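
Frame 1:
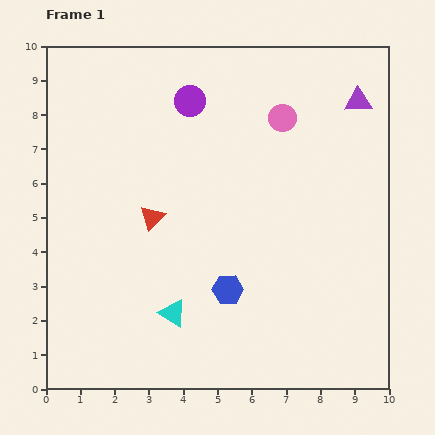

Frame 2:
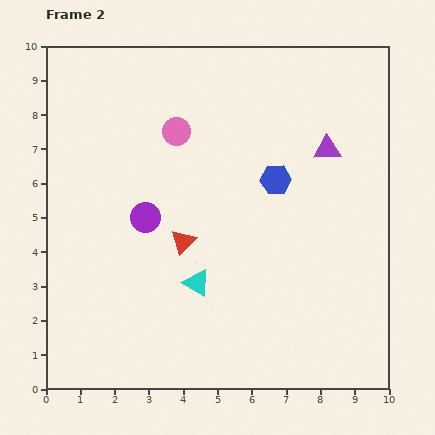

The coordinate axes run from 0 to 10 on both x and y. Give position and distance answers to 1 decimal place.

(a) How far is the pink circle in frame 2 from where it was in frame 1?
3.1

The pink circle moved from (6.9, 7.9) to (3.8, 7.5), a distance of √(3.1² + 0.4²) ≈ 3.1.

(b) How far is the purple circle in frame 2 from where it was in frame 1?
3.6

The purple circle moved from (4.2, 8.4) to (2.9, 5.0), a distance of √(1.3² + 3.4²) ≈ 3.6.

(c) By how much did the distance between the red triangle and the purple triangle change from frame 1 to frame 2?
-1.9

Distance in frame 1: 6.9. Distance in frame 2: 5.0.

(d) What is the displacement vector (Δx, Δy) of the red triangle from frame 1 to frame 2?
(0.9, -0.7)

The red triangle was at (3.1, 5.0) in frame 1 and (4.0, 4.3) in frame 2.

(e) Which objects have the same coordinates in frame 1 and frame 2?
none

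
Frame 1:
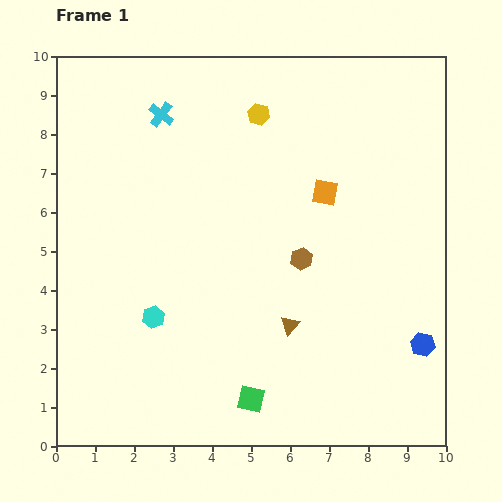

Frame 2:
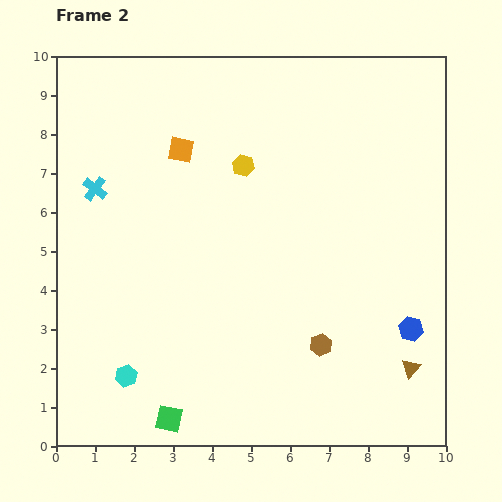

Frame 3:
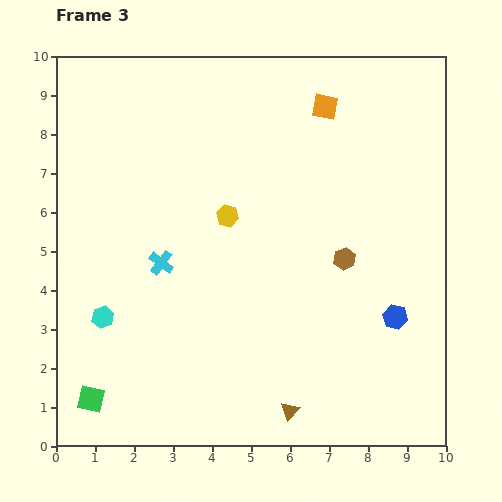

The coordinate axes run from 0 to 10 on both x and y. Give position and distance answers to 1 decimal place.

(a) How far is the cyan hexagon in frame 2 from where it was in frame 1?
1.7

The cyan hexagon moved from (2.5, 3.3) to (1.8, 1.8), a distance of √(0.7² + 1.5²) ≈ 1.7.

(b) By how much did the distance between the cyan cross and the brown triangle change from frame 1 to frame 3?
-1.3

Distance in frame 1: 6.3. Distance in frame 3: 5.0.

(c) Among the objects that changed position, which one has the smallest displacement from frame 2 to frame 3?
the blue hexagon

(moved 0.5)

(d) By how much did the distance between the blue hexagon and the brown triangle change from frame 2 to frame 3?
+2.6

Distance in frame 2: 1.0. Distance in frame 3: 3.6.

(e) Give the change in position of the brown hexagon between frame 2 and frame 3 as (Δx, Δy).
(0.6, 2.2)

The brown hexagon was at (6.8, 2.6) in frame 2 and (7.4, 4.8) in frame 3.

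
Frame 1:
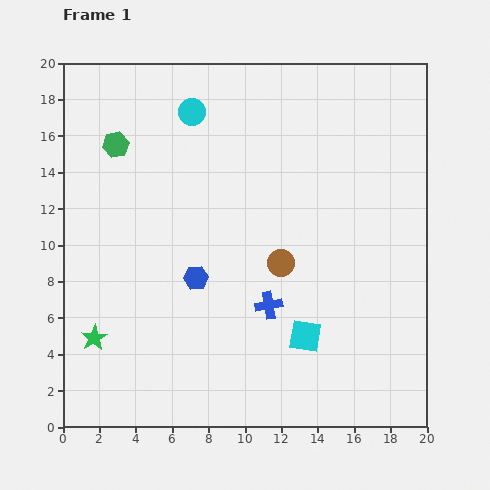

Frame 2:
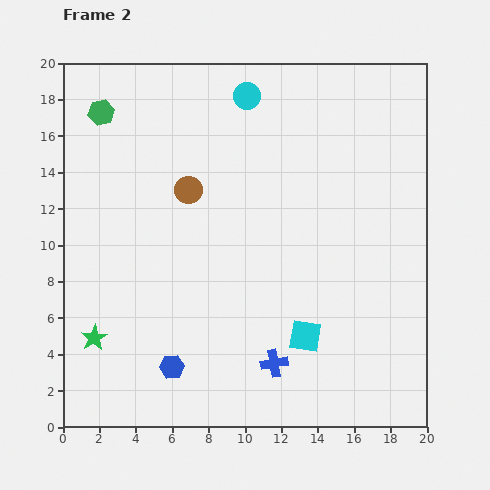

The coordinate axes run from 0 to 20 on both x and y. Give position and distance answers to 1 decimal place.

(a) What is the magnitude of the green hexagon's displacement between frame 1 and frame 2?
2.0

The green hexagon moved from (2.9, 15.5) to (2.1, 17.3), a distance of √(0.8² + 1.8²) ≈ 2.0.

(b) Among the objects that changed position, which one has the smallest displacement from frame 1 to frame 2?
the green hexagon

(moved 2.0)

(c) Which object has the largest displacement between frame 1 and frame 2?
the brown circle

(moved 6.5; next 5.1)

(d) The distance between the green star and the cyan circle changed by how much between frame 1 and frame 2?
+2.2

Distance in frame 1: 13.5. Distance in frame 2: 15.7.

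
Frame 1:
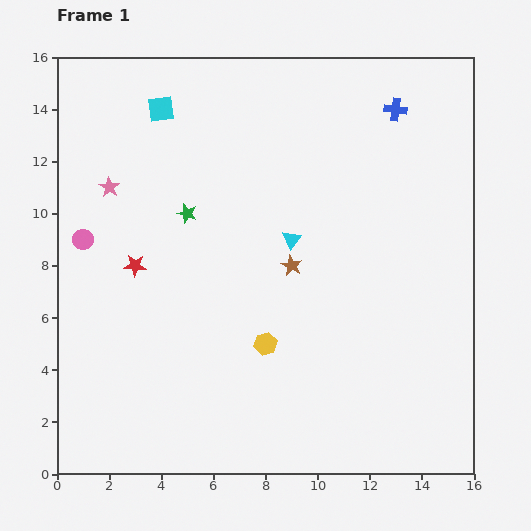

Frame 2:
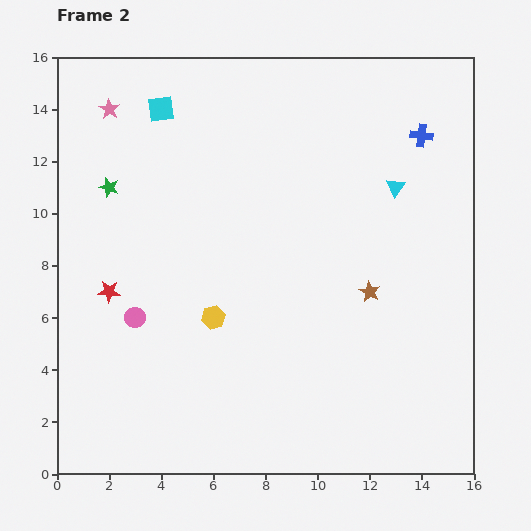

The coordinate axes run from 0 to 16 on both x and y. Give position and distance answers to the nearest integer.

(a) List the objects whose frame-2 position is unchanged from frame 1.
the cyan square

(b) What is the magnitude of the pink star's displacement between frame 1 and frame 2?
3

The pink star moved from (2, 11) to (2, 14), a distance of √(0² + 3²) ≈ 3.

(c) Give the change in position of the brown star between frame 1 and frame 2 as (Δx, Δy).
(3, -1)

The brown star was at (9, 8) in frame 1 and (12, 7) in frame 2.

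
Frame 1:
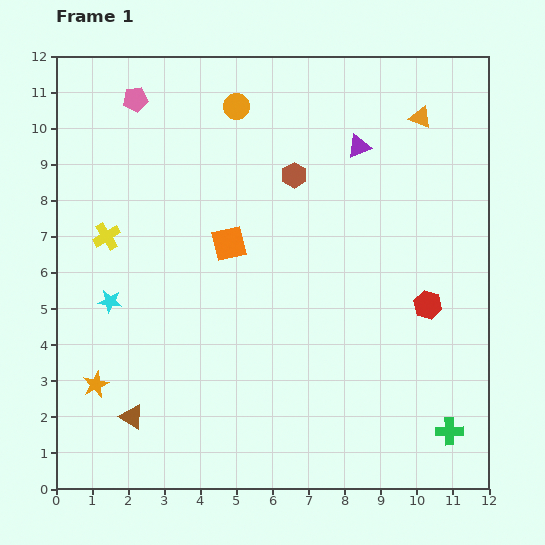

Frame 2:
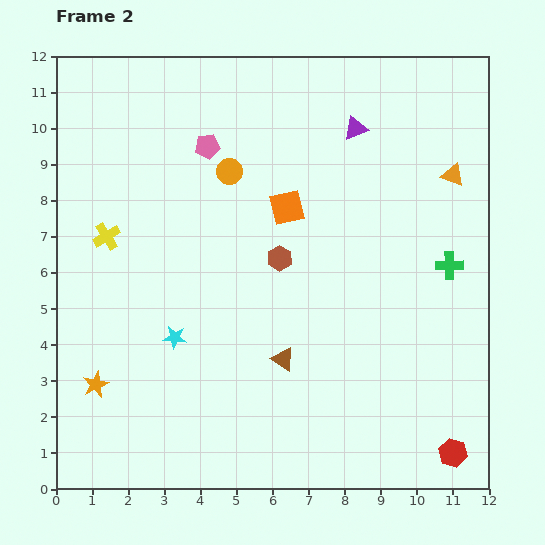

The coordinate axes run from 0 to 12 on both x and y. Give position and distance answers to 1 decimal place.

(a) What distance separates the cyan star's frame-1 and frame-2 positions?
2.1

The cyan star moved from (1.5, 5.2) to (3.3, 4.2), a distance of √(1.8² + 1.0²) ≈ 2.1.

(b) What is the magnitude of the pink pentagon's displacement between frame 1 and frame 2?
2.4

The pink pentagon moved from (2.2, 10.8) to (4.2, 9.5), a distance of √(2.0² + 1.3²) ≈ 2.4.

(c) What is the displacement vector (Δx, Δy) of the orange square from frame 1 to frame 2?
(1.6, 1.0)

The orange square was at (4.8, 6.8) in frame 1 and (6.4, 7.8) in frame 2.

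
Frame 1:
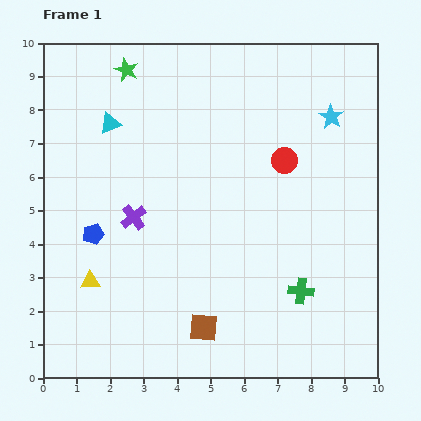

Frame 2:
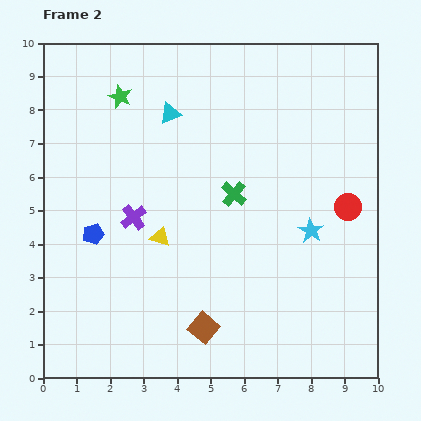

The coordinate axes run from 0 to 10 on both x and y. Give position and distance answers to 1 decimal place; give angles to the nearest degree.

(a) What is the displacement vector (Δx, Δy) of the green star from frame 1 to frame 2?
(-0.2, -0.8)

The green star was at (2.5, 9.2) in frame 1 and (2.3, 8.4) in frame 2.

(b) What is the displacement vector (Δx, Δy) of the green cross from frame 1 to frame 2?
(-2.0, 2.9)

The green cross was at (7.7, 2.6) in frame 1 and (5.7, 5.5) in frame 2.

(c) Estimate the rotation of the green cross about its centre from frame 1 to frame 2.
35° clockwise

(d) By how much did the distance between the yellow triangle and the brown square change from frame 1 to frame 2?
-0.7

Distance in frame 1: 3.7. Distance in frame 2: 3.0.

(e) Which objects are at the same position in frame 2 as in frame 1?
the purple cross, the brown square, the blue pentagon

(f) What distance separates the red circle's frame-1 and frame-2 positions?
2.4

The red circle moved from (7.2, 6.5) to (9.1, 5.1), a distance of √(1.9² + 1.4²) ≈ 2.4.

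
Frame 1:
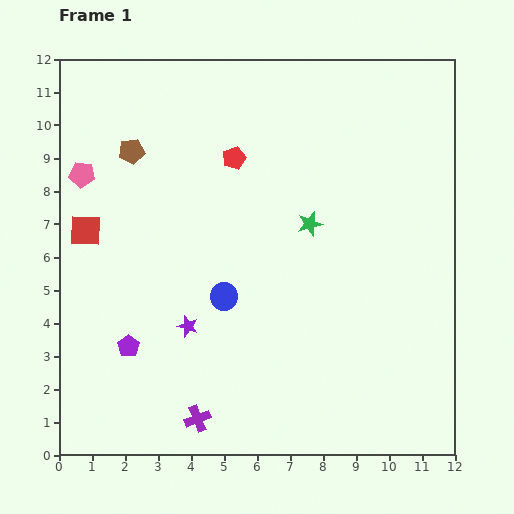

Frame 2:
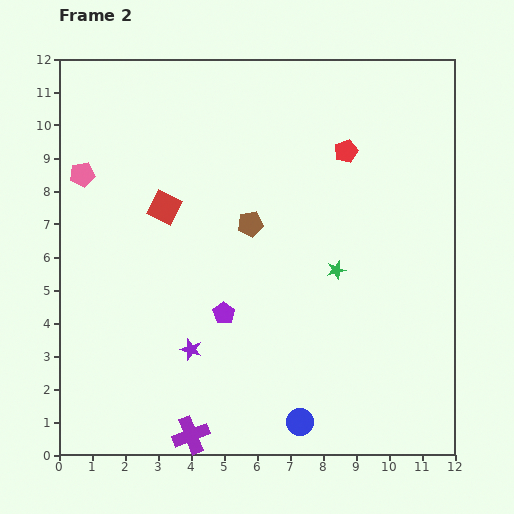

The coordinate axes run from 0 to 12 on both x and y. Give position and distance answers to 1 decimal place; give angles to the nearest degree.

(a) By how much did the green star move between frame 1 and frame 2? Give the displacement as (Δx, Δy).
(0.8, -1.4)

The green star was at (7.6, 7.0) in frame 1 and (8.4, 5.6) in frame 2.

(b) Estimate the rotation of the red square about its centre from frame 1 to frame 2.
25° clockwise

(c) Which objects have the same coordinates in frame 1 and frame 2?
the pink pentagon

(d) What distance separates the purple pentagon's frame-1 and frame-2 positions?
3.1

The purple pentagon moved from (2.1, 3.3) to (5.0, 4.3), a distance of √(2.9² + 1.0²) ≈ 3.1.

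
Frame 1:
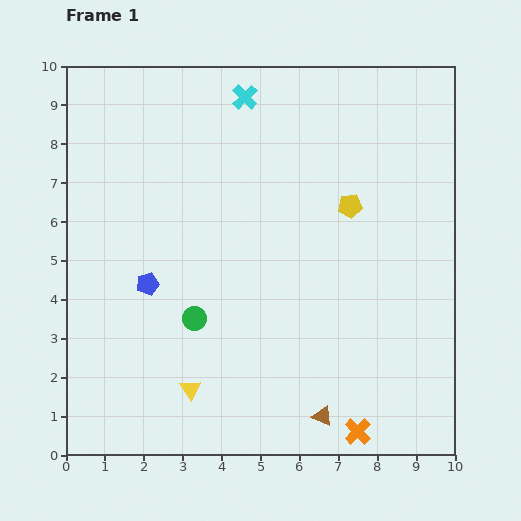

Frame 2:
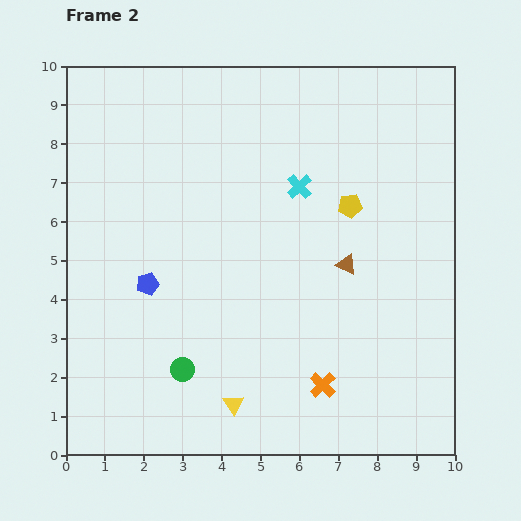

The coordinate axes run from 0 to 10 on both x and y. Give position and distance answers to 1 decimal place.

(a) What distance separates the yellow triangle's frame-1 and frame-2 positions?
1.2

The yellow triangle moved from (3.2, 1.7) to (4.3, 1.3), a distance of √(1.1² + 0.4²) ≈ 1.2.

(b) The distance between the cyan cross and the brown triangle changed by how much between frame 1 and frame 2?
-6.1

Distance in frame 1: 8.4. Distance in frame 2: 2.3.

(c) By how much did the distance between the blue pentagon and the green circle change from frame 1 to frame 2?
+0.9

Distance in frame 1: 1.5. Distance in frame 2: 2.4.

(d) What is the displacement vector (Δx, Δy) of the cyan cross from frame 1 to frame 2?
(1.4, -2.3)

The cyan cross was at (4.6, 9.2) in frame 1 and (6.0, 6.9) in frame 2.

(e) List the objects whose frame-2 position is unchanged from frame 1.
the blue pentagon, the yellow pentagon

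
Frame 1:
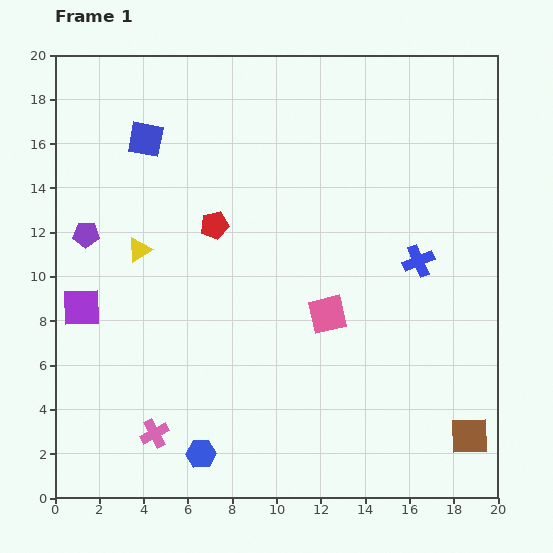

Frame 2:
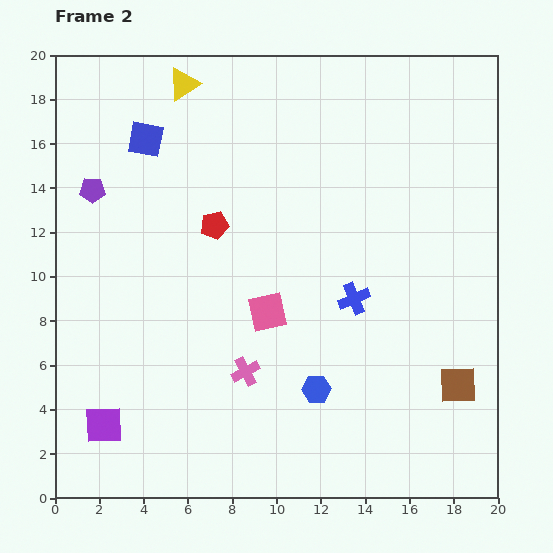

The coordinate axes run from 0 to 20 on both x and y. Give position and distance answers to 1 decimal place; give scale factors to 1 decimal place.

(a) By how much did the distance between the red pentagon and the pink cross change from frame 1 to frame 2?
-3.1

Distance in frame 1: 9.8. Distance in frame 2: 6.7.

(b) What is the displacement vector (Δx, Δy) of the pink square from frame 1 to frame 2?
(-2.7, 0.1)

The pink square was at (12.3, 8.3) in frame 1 and (9.6, 8.4) in frame 2.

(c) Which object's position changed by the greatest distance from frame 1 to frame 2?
the yellow triangle

(moved 7.8; next 6.0)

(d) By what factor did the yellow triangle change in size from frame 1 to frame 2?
1.3×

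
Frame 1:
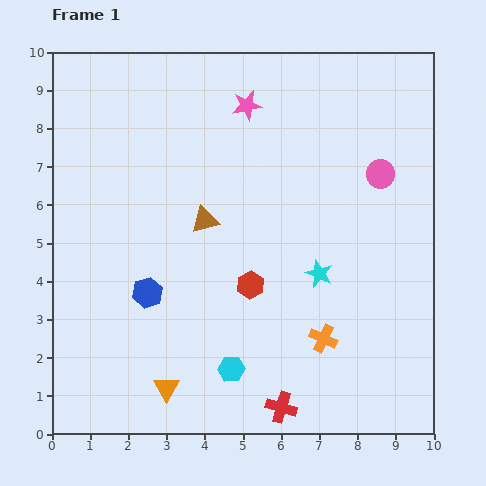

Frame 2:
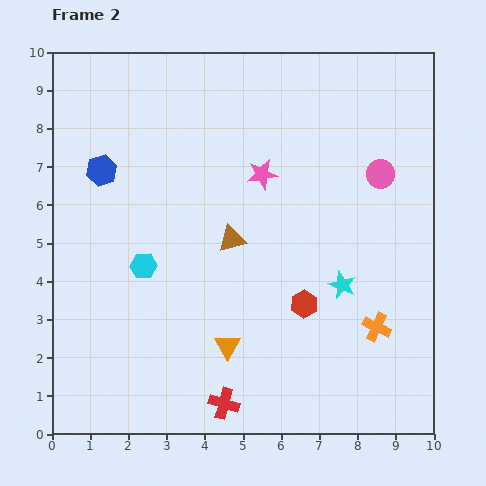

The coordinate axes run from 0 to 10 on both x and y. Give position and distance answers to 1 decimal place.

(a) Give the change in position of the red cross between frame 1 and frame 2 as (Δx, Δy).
(-1.5, 0.1)

The red cross was at (6.0, 0.7) in frame 1 and (4.5, 0.8) in frame 2.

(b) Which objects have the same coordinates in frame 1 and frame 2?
the pink circle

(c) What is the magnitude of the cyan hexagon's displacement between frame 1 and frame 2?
3.5

The cyan hexagon moved from (4.7, 1.7) to (2.4, 4.4), a distance of √(2.3² + 2.7²) ≈ 3.5.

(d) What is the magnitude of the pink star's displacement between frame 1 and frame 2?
1.8

The pink star moved from (5.1, 8.6) to (5.5, 6.8), a distance of √(0.4² + 1.8²) ≈ 1.8.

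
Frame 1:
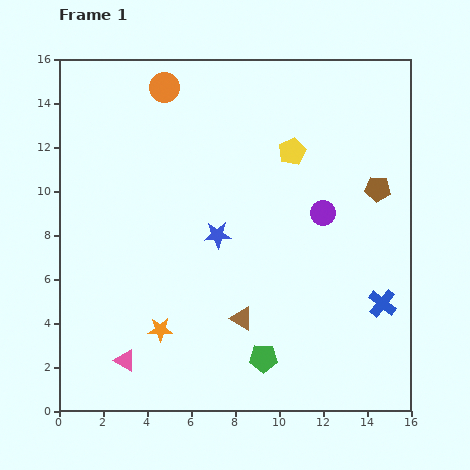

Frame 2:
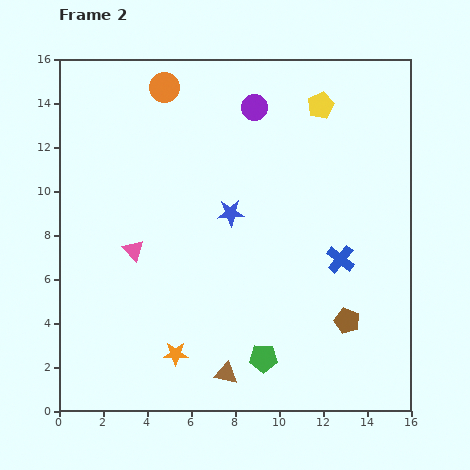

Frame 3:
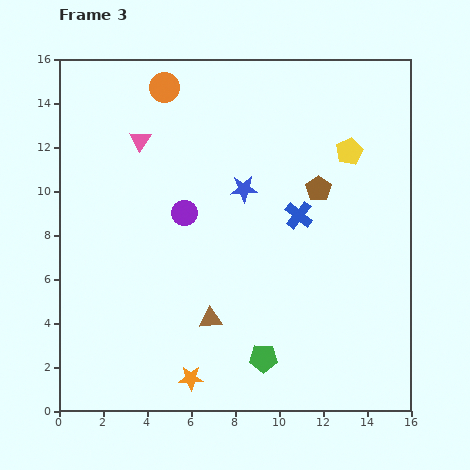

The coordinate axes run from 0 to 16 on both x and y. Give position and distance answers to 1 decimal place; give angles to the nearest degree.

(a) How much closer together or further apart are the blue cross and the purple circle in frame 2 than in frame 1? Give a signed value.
+3.0

Distance in frame 1: 4.9. Distance in frame 2: 7.9.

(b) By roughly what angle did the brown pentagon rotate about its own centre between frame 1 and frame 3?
31° clockwise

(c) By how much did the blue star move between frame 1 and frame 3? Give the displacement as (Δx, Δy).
(1.2, 2.1)

The blue star was at (7.2, 8.0) in frame 1 and (8.4, 10.1) in frame 3.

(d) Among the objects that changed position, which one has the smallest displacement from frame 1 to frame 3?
the brown triangle

(moved 1.4)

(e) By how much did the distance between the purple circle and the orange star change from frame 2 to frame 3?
-4.3

Distance in frame 2: 11.8. Distance in frame 3: 7.5.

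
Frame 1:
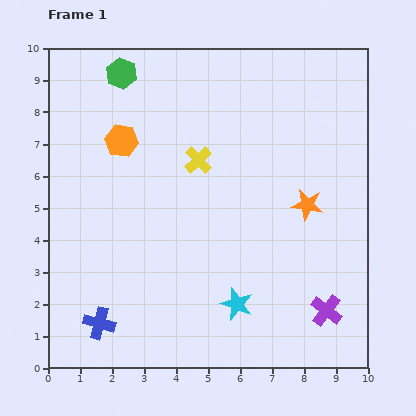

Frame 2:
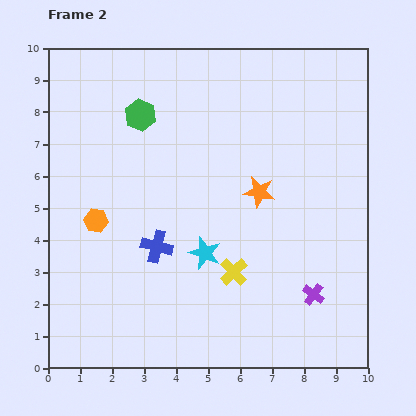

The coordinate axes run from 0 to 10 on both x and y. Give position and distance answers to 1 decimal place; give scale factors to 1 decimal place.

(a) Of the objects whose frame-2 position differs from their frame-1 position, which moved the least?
the purple cross

(moved 0.6)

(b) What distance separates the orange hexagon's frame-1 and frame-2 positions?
2.6

The orange hexagon moved from (2.3, 7.1) to (1.5, 4.6), a distance of √(0.8² + 2.5²) ≈ 2.6.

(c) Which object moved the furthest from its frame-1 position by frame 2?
the yellow cross

(moved 3.7; next 3.0)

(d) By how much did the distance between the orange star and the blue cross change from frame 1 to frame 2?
-3.9

Distance in frame 1: 7.5. Distance in frame 2: 3.6.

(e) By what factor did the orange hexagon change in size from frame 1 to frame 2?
0.7×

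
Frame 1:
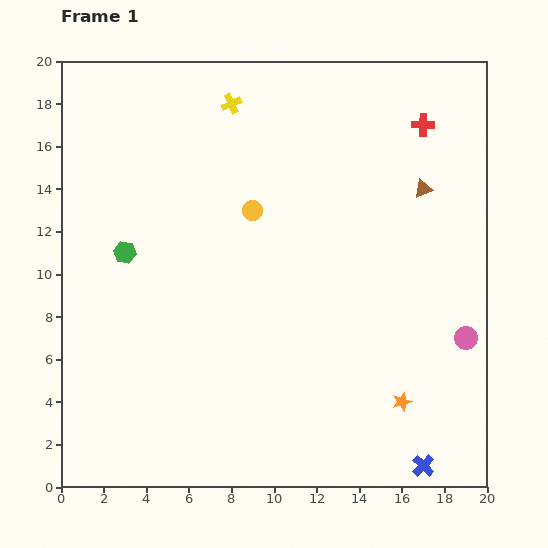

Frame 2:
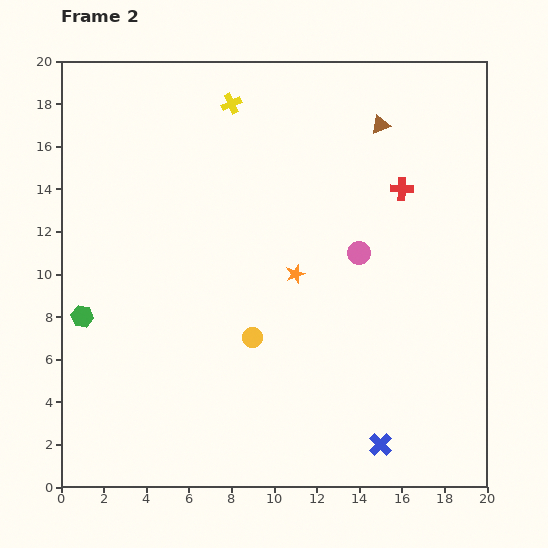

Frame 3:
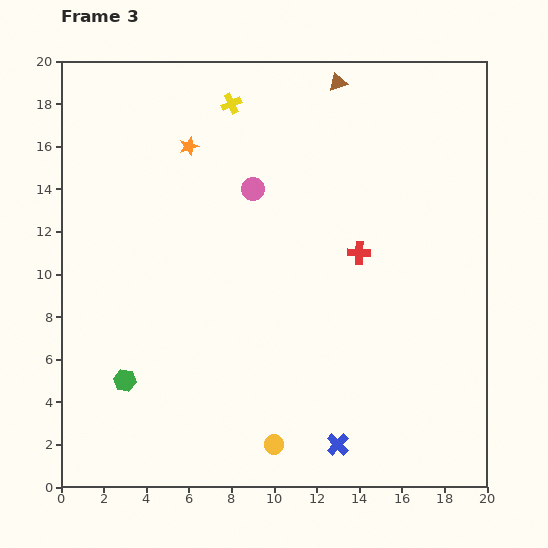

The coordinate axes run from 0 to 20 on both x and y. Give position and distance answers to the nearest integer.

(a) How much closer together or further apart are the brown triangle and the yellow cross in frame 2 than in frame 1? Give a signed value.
-3

Distance in frame 1: 10. Distance in frame 2: 7.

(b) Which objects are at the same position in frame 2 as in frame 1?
the yellow cross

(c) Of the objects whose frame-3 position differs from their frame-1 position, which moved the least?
the blue cross

(moved 4)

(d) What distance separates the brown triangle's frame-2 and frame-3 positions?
3

The brown triangle moved from (15, 17) to (13, 19), a distance of √(2² + 2²) ≈ 3.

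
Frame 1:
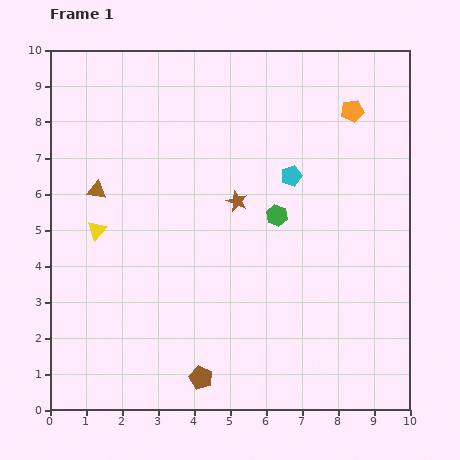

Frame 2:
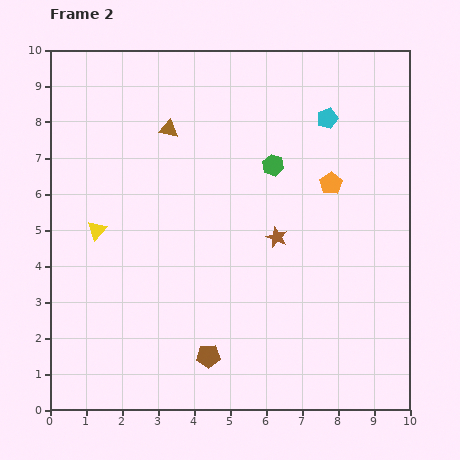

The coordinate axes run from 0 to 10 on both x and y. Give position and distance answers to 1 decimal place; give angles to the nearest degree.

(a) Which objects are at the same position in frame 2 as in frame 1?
the yellow triangle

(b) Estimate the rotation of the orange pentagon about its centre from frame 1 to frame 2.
24° counter-clockwise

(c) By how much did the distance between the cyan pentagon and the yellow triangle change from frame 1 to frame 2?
+1.5

Distance in frame 1: 5.6. Distance in frame 2: 7.1.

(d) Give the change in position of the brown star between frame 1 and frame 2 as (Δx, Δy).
(1.1, -1.0)

The brown star was at (5.2, 5.8) in frame 1 and (6.3, 4.8) in frame 2.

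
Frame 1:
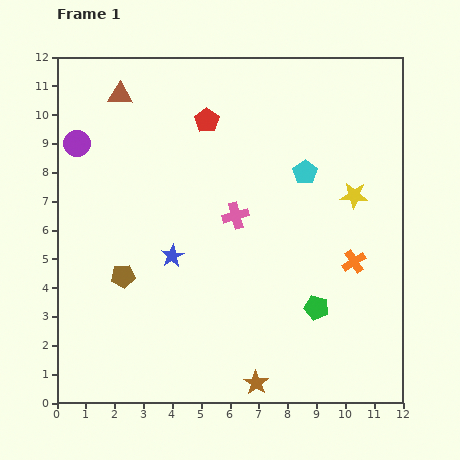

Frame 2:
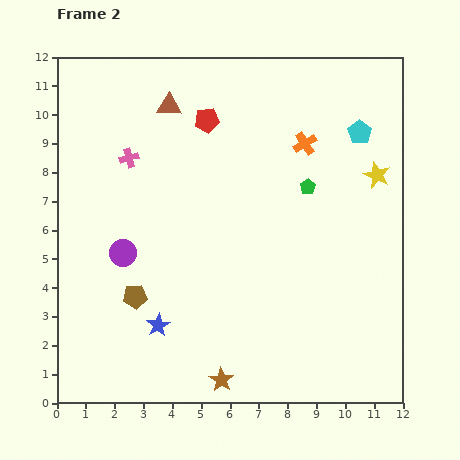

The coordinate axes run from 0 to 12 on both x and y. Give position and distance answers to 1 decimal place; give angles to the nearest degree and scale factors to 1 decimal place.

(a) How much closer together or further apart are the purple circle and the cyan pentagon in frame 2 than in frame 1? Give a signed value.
+1.2

Distance in frame 1: 8.0. Distance in frame 2: 9.2.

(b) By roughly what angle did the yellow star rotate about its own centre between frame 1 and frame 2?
20° clockwise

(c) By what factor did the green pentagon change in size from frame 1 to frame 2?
0.6×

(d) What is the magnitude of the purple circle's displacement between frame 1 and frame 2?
4.1

The purple circle moved from (0.7, 9.0) to (2.3, 5.2), a distance of √(1.6² + 3.8²) ≈ 4.1.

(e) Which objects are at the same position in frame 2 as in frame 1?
the red pentagon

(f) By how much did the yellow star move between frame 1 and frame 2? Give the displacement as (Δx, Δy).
(0.8, 0.7)

The yellow star was at (10.3, 7.2) in frame 1 and (11.1, 7.9) in frame 2.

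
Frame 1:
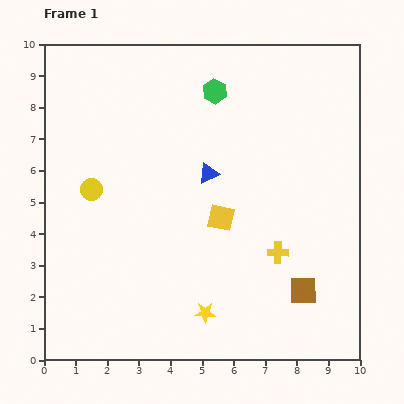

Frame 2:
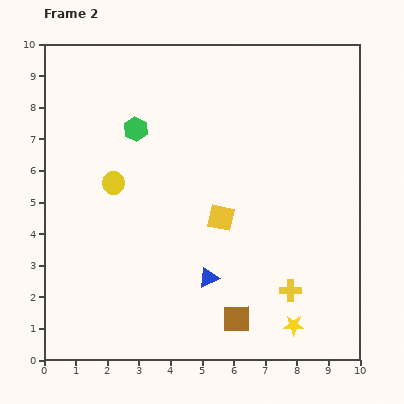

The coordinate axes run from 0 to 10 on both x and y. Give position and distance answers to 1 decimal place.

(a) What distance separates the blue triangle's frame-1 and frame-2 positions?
3.3

The blue triangle moved from (5.2, 5.9) to (5.2, 2.6), a distance of √(0.0² + 3.3²) ≈ 3.3.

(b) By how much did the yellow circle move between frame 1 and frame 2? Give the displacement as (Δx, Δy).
(0.7, 0.2)

The yellow circle was at (1.5, 5.4) in frame 1 and (2.2, 5.6) in frame 2.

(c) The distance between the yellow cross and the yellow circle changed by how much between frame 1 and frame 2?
+0.4

Distance in frame 1: 6.2. Distance in frame 2: 6.6.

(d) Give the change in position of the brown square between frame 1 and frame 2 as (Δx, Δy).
(-2.1, -0.9)

The brown square was at (8.2, 2.2) in frame 1 and (6.1, 1.3) in frame 2.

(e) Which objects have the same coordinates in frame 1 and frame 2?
the yellow square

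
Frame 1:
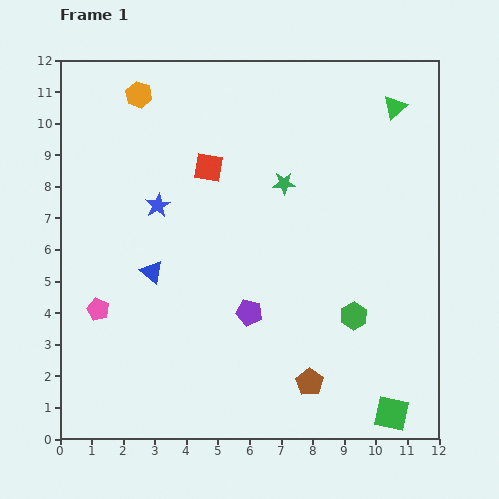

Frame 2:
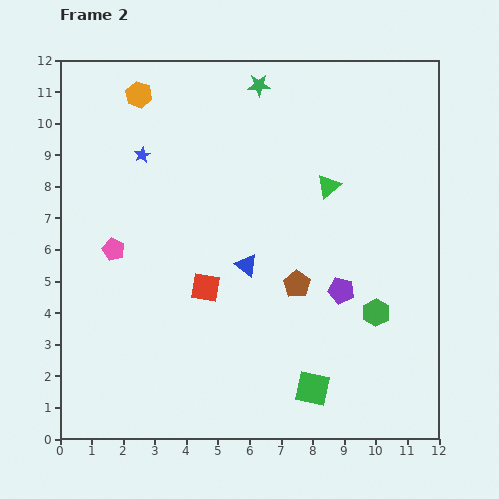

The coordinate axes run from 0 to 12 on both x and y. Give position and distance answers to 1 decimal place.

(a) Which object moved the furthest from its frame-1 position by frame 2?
the red square

(moved 3.8; next 3.3)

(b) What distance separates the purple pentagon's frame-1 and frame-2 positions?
3.0

The purple pentagon moved from (6.0, 4.0) to (8.9, 4.7), a distance of √(2.9² + 0.7²) ≈ 3.0.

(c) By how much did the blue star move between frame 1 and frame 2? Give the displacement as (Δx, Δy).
(-0.5, 1.6)

The blue star was at (3.1, 7.4) in frame 1 and (2.6, 9.0) in frame 2.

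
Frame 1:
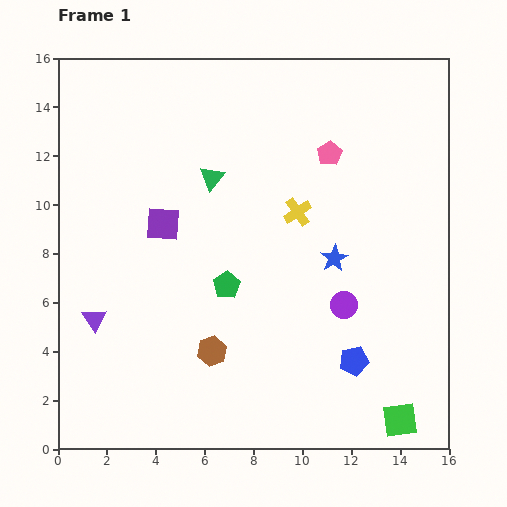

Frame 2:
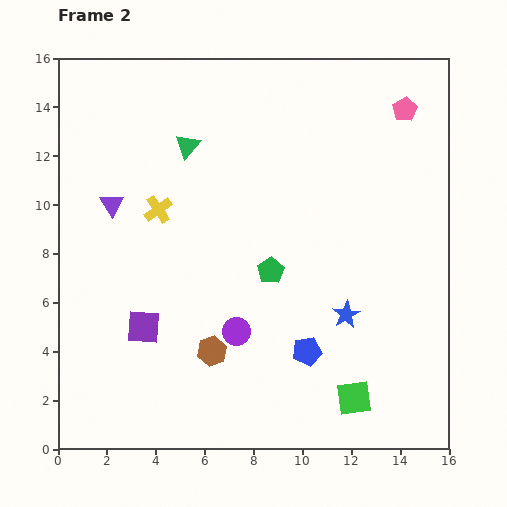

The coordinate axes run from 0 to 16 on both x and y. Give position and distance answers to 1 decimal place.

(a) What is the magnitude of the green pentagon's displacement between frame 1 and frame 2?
1.9

The green pentagon moved from (6.9, 6.7) to (8.7, 7.3), a distance of √(1.8² + 0.6²) ≈ 1.9.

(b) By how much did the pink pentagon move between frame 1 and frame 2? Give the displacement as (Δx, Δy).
(3.1, 1.8)

The pink pentagon was at (11.1, 12.1) in frame 1 and (14.2, 13.9) in frame 2.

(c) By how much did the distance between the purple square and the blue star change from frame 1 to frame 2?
+1.2

Distance in frame 1: 7.1. Distance in frame 2: 8.3.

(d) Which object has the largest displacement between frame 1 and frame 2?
the yellow cross

(moved 5.7; next 4.8)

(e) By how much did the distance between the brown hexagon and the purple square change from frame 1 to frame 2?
-2.6

Distance in frame 1: 5.6. Distance in frame 2: 3.0.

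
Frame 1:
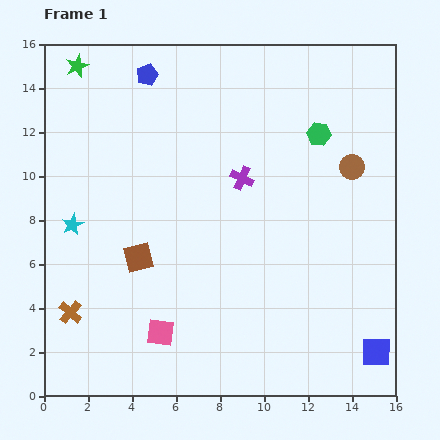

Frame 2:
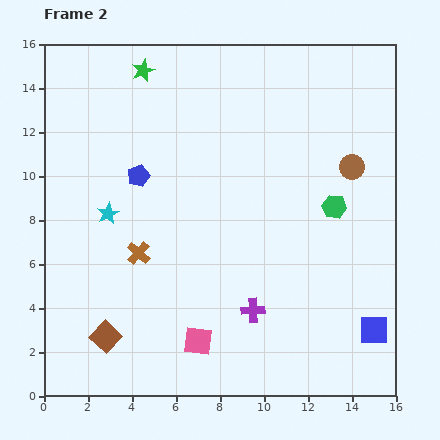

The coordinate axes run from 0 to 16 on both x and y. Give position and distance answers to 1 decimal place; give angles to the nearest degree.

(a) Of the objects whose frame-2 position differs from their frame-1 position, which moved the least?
the blue square

(moved 1.0)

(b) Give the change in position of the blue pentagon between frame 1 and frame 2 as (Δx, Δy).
(-0.4, -4.6)

The blue pentagon was at (4.7, 14.6) in frame 1 and (4.3, 10.0) in frame 2.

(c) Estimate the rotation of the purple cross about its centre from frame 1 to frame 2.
28° counter-clockwise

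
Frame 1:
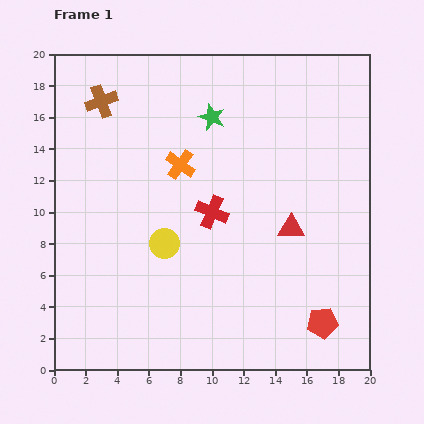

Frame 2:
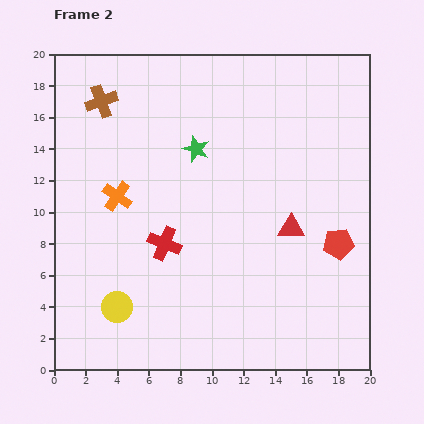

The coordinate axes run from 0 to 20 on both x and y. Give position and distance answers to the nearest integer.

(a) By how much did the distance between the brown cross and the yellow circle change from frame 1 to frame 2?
+3

Distance in frame 1: 10. Distance in frame 2: 13.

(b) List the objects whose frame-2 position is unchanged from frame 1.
the red triangle, the brown cross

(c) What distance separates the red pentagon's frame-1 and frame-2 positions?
5

The red pentagon moved from (17, 3) to (18, 8), a distance of √(1² + 5²) ≈ 5.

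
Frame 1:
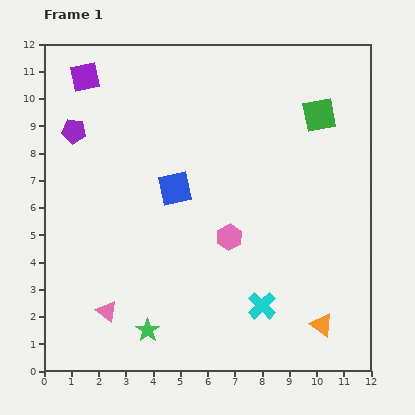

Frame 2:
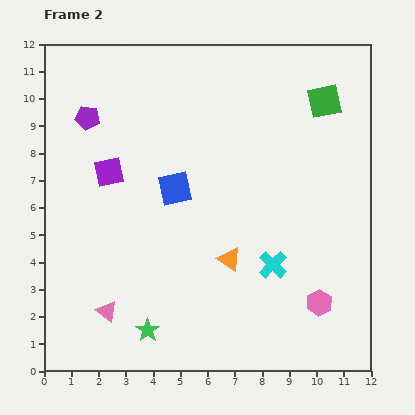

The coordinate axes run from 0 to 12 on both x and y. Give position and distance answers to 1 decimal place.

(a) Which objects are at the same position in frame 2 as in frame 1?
the blue square, the pink triangle, the green star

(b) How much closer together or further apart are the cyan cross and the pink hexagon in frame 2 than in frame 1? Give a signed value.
-0.6

Distance in frame 1: 2.8. Distance in frame 2: 2.2.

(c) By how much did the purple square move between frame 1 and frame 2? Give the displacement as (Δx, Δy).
(0.9, -3.5)

The purple square was at (1.5, 10.8) in frame 1 and (2.4, 7.3) in frame 2.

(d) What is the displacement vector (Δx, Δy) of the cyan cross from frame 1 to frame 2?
(0.4, 1.5)

The cyan cross was at (8.0, 2.4) in frame 1 and (8.4, 3.9) in frame 2.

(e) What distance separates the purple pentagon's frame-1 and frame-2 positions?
0.7

The purple pentagon moved from (1.1, 8.8) to (1.6, 9.3), a distance of √(0.5² + 0.5²) ≈ 0.7.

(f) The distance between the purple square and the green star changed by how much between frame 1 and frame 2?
-3.6

Distance in frame 1: 9.6. Distance in frame 2: 6.0.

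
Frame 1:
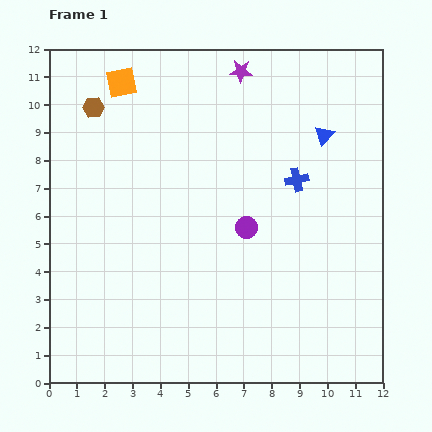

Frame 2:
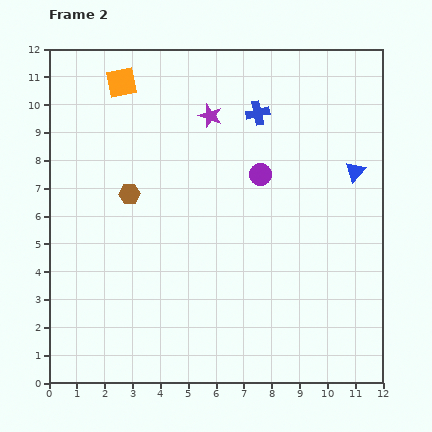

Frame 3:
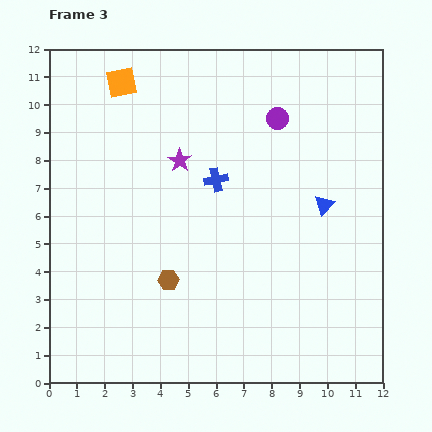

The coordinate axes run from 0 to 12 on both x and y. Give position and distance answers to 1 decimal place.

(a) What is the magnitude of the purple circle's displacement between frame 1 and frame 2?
2.0

The purple circle moved from (7.1, 5.6) to (7.6, 7.5), a distance of √(0.5² + 1.9²) ≈ 2.0.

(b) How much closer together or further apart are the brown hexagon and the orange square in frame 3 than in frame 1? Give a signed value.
+6.0

Distance in frame 1: 1.3. Distance in frame 3: 7.3.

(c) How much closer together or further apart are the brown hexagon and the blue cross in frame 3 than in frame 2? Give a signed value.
-1.4

Distance in frame 2: 5.4. Distance in frame 3: 4.0.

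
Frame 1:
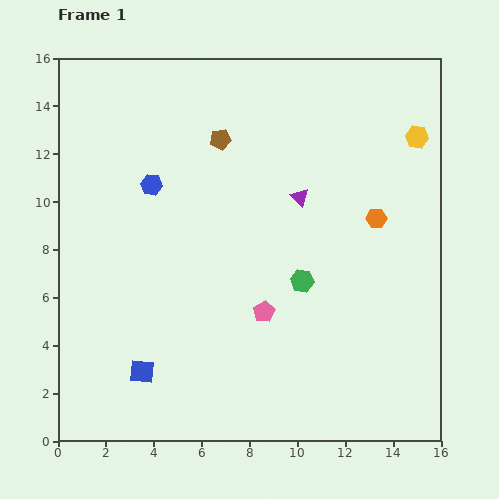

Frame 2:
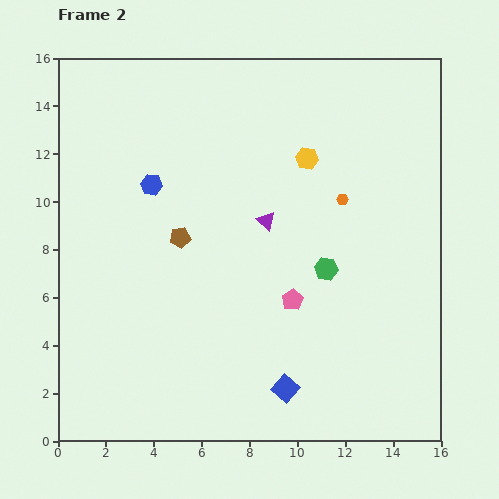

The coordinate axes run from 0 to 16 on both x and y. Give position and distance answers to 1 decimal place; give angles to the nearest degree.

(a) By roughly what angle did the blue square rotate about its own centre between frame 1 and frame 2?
36° clockwise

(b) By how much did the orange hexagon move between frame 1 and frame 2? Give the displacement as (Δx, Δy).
(-1.4, 0.8)

The orange hexagon was at (13.3, 9.3) in frame 1 and (11.9, 10.1) in frame 2.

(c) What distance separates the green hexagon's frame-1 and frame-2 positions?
1.1

The green hexagon moved from (10.2, 6.7) to (11.2, 7.2), a distance of √(1.0² + 0.5²) ≈ 1.1.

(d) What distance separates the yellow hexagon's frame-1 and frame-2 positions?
4.7

The yellow hexagon moved from (15.0, 12.7) to (10.4, 11.8), a distance of √(4.6² + 0.9²) ≈ 4.7.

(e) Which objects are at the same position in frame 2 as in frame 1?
the blue hexagon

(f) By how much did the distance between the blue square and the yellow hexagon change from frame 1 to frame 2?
-5.5

Distance in frame 1: 15.1. Distance in frame 2: 9.6.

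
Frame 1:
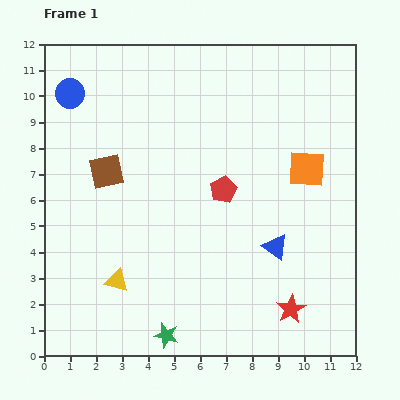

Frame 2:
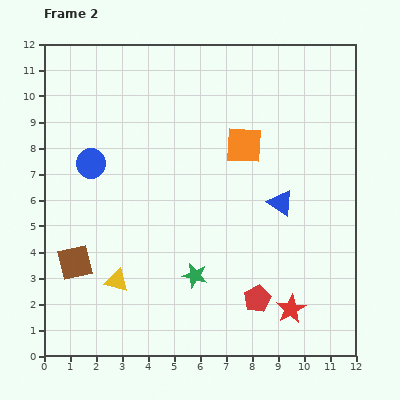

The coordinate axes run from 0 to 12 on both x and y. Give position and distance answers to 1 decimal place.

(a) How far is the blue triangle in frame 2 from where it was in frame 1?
1.7

The blue triangle moved from (8.9, 4.2) to (9.1, 5.9), a distance of √(0.2² + 1.7²) ≈ 1.7.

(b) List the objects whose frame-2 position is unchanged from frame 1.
the yellow triangle, the red star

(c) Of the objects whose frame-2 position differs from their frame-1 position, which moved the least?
the blue triangle

(moved 1.7)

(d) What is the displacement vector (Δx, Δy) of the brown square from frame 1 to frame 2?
(-1.2, -3.5)

The brown square was at (2.4, 7.1) in frame 1 and (1.2, 3.6) in frame 2.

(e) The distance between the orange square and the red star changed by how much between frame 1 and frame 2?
+1.2

Distance in frame 1: 5.4. Distance in frame 2: 6.6.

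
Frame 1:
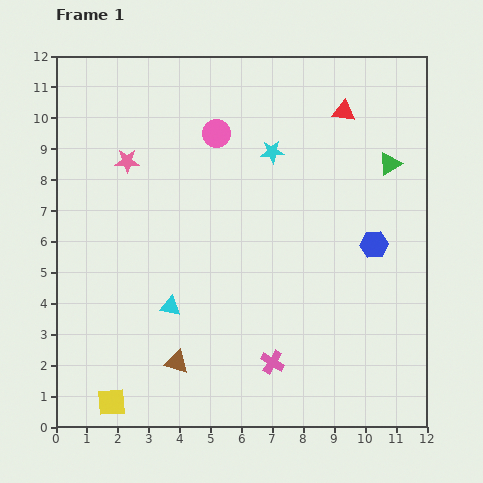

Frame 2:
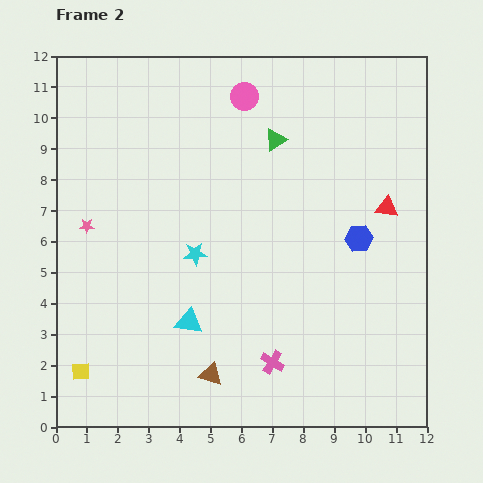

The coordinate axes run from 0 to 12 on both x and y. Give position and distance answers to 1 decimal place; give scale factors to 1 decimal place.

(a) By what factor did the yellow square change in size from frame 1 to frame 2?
0.7×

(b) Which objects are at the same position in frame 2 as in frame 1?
the pink cross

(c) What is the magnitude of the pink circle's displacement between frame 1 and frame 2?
1.5

The pink circle moved from (5.2, 9.5) to (6.1, 10.7), a distance of √(0.9² + 1.2²) ≈ 1.5.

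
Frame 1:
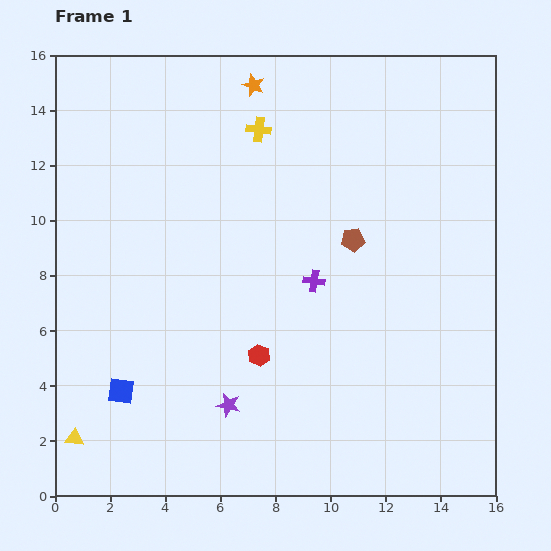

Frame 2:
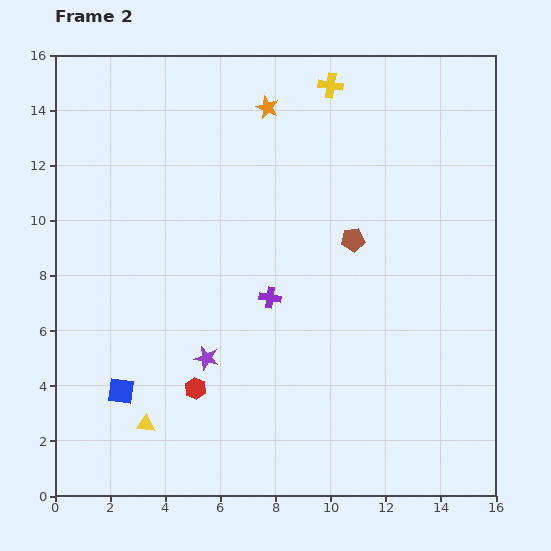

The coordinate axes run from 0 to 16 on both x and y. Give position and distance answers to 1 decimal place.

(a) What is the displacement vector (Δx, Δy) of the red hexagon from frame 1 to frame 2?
(-2.3, -1.2)

The red hexagon was at (7.4, 5.1) in frame 1 and (5.1, 3.9) in frame 2.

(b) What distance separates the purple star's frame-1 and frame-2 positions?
1.9

The purple star moved from (6.3, 3.3) to (5.5, 5.0), a distance of √(0.8² + 1.7²) ≈ 1.9.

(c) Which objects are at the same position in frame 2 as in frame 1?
the blue square, the brown pentagon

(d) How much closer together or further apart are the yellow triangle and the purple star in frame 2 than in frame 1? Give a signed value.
-2.4

Distance in frame 1: 5.7. Distance in frame 2: 3.3.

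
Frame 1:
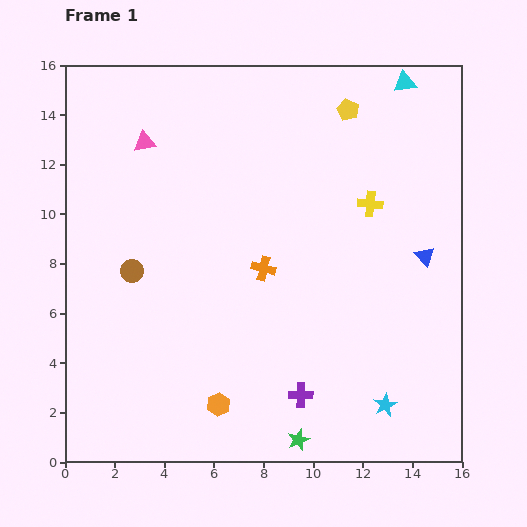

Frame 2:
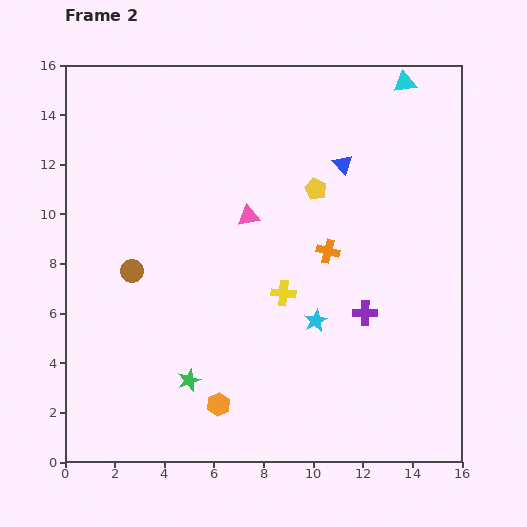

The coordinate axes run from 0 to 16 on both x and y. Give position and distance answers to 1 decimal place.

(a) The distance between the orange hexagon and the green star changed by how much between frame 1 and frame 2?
-1.9

Distance in frame 1: 3.5. Distance in frame 2: 1.6.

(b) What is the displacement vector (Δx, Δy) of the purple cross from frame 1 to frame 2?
(2.6, 3.3)

The purple cross was at (9.5, 2.7) in frame 1 and (12.1, 6.0) in frame 2.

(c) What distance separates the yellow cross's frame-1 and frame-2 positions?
5.0

The yellow cross moved from (12.3, 10.4) to (8.8, 6.8), a distance of √(3.5² + 3.6²) ≈ 5.0.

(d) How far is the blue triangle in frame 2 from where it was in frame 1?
5.0

The blue triangle moved from (14.5, 8.3) to (11.2, 12.0), a distance of √(3.3² + 3.7²) ≈ 5.0.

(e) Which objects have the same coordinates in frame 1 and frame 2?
the orange hexagon, the brown circle, the cyan triangle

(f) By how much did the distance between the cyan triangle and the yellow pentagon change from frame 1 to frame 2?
+3.1

Distance in frame 1: 2.5. Distance in frame 2: 5.6.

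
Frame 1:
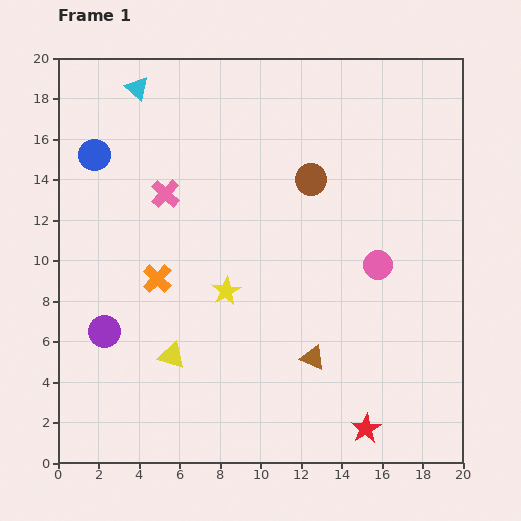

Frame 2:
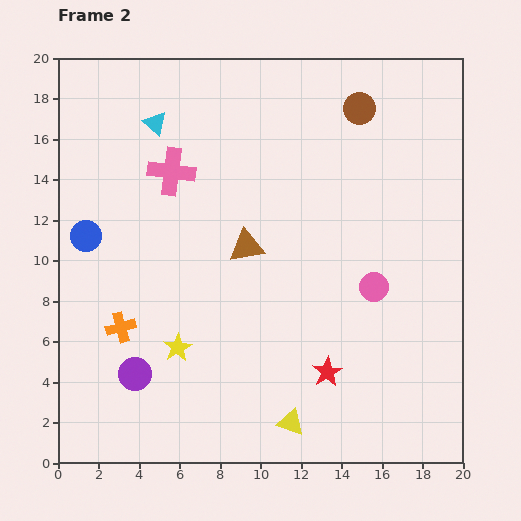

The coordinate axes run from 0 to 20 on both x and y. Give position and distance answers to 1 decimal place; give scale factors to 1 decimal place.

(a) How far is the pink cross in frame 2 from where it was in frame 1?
1.1

The pink cross moved from (5.3, 13.3) to (5.6, 14.4), a distance of √(0.3² + 1.1²) ≈ 1.1.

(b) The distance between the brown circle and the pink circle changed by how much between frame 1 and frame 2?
+3.5

Distance in frame 1: 5.3. Distance in frame 2: 8.8.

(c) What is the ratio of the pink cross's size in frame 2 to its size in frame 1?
1.6×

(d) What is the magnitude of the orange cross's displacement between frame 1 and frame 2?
3.0

The orange cross moved from (4.9, 9.1) to (3.1, 6.7), a distance of √(1.8² + 2.4²) ≈ 3.0.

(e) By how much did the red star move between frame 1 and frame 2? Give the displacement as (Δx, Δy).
(-1.9, 2.8)

The red star was at (15.2, 1.7) in frame 1 and (13.3, 4.5) in frame 2.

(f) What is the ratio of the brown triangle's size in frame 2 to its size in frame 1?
1.4×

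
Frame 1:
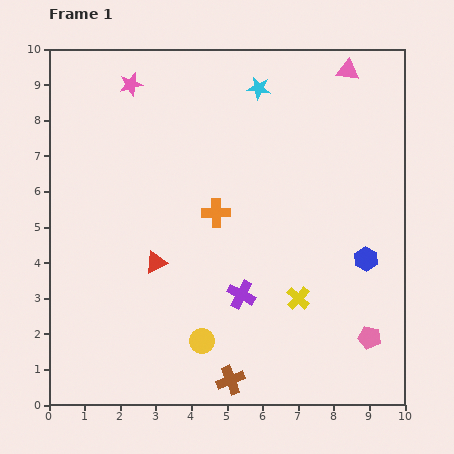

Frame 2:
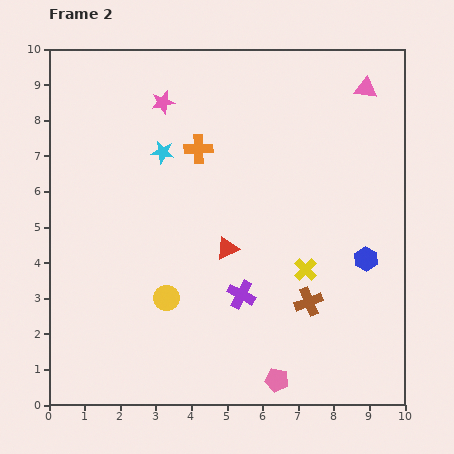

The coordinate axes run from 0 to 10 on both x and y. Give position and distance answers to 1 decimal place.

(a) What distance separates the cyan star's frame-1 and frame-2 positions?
3.2

The cyan star moved from (5.9, 8.9) to (3.2, 7.1), a distance of √(2.7² + 1.8²) ≈ 3.2.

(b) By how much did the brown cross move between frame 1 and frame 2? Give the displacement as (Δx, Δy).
(2.2, 2.2)

The brown cross was at (5.1, 0.7) in frame 1 and (7.3, 2.9) in frame 2.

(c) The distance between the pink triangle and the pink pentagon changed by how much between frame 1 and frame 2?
+1.1

Distance in frame 1: 7.5. Distance in frame 2: 8.6.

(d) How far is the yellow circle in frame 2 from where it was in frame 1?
1.6

The yellow circle moved from (4.3, 1.8) to (3.3, 3.0), a distance of √(1.0² + 1.2²) ≈ 1.6.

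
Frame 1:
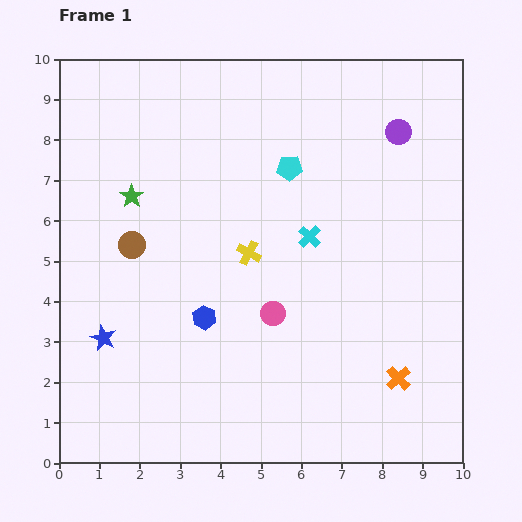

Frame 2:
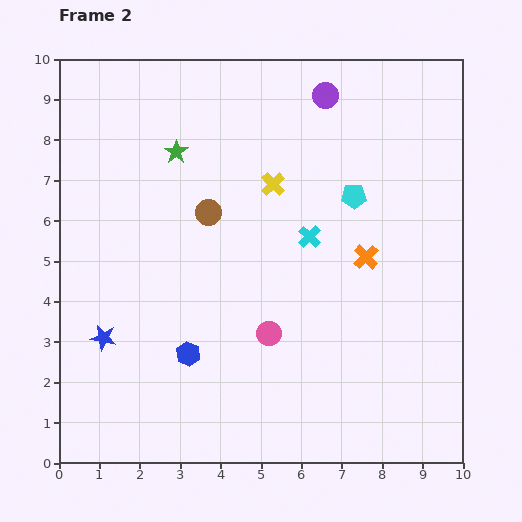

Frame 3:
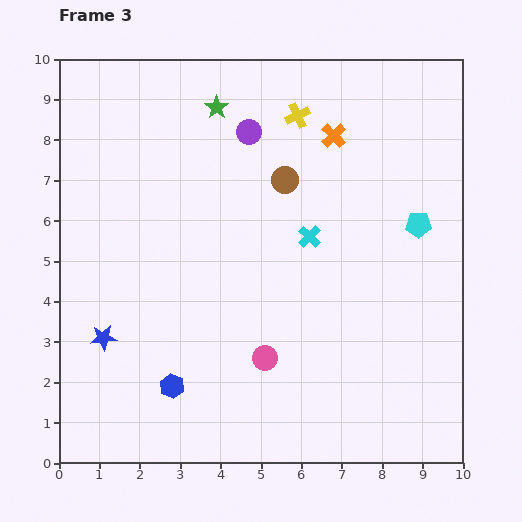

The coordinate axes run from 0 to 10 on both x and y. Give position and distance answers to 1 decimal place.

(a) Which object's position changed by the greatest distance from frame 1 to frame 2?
the orange cross

(moved 3.1; next 2.1)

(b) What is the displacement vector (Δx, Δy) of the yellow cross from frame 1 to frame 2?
(0.6, 1.7)

The yellow cross was at (4.7, 5.2) in frame 1 and (5.3, 6.9) in frame 2.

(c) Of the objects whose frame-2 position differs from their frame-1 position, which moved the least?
the pink circle

(moved 0.5)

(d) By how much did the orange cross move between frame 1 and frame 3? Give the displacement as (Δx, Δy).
(-1.6, 6.0)

The orange cross was at (8.4, 2.1) in frame 1 and (6.8, 8.1) in frame 3.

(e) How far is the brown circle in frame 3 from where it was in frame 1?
4.1

The brown circle moved from (1.8, 5.4) to (5.6, 7.0), a distance of √(3.8² + 1.6²) ≈ 4.1.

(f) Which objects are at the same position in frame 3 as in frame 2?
the blue star, the cyan cross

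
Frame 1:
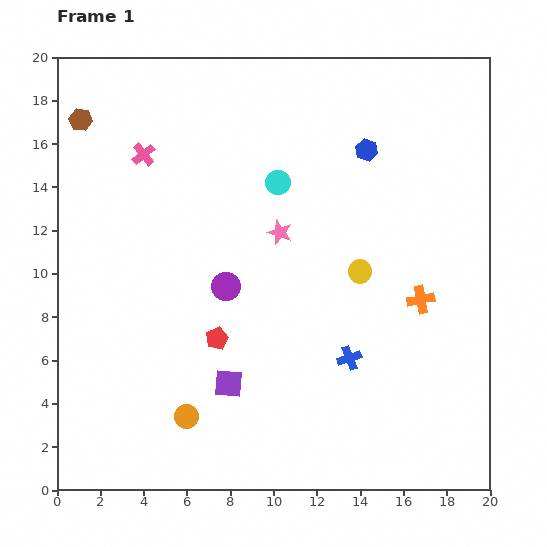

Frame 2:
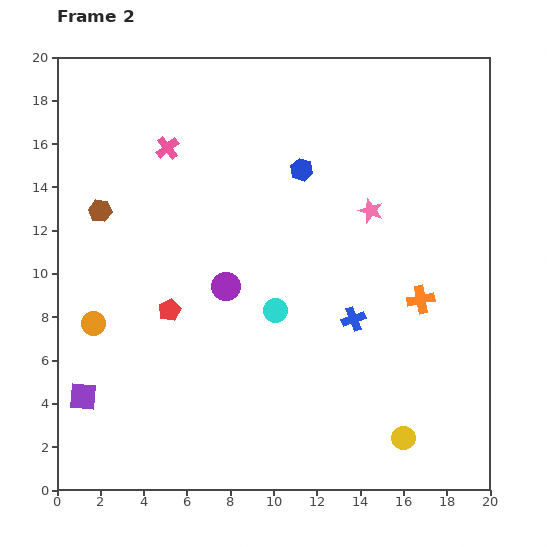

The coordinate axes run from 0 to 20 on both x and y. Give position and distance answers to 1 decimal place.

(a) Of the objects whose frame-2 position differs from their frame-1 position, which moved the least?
the pink cross

(moved 1.1)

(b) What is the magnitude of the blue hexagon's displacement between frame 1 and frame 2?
3.1

The blue hexagon moved from (14.3, 15.7) to (11.3, 14.8), a distance of √(3.0² + 0.9²) ≈ 3.1.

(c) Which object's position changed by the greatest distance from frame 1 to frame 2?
the yellow circle

(moved 8.0; next 6.7)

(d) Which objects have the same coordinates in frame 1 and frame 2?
the orange cross, the purple circle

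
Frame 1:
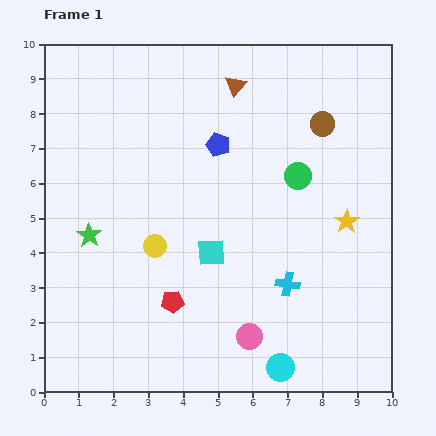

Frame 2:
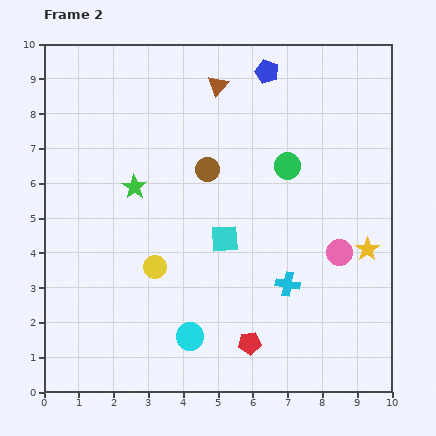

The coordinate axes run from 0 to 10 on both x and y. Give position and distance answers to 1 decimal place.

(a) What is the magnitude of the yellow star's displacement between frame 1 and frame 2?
1.0

The yellow star moved from (8.7, 4.9) to (9.3, 4.1), a distance of √(0.6² + 0.8²) ≈ 1.0.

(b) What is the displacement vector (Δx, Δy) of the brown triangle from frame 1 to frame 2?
(-0.5, 0.0)

The brown triangle was at (5.5, 8.8) in frame 1 and (5.0, 8.8) in frame 2.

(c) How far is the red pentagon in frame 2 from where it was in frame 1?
2.5

The red pentagon moved from (3.7, 2.6) to (5.9, 1.4), a distance of √(2.2² + 1.2²) ≈ 2.5.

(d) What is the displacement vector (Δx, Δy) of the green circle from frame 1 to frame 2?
(-0.3, 0.3)

The green circle was at (7.3, 6.2) in frame 1 and (7.0, 6.5) in frame 2.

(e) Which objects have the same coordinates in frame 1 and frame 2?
the cyan cross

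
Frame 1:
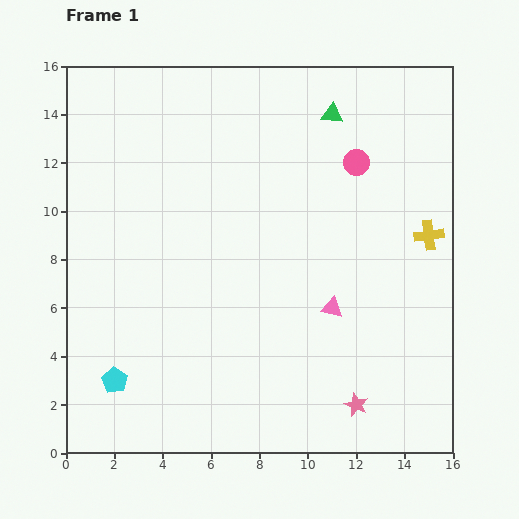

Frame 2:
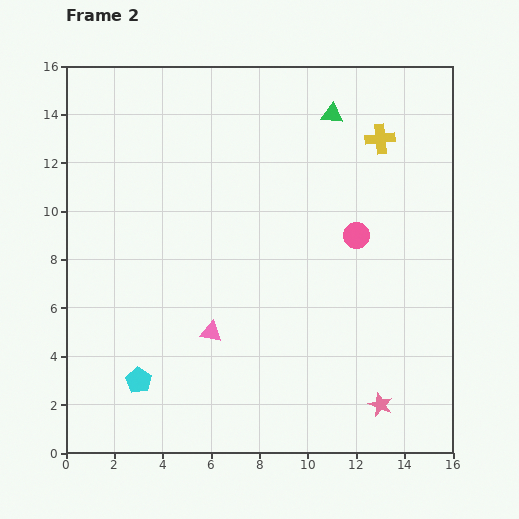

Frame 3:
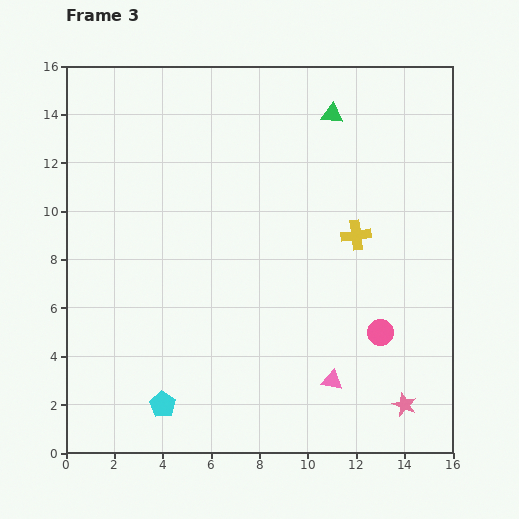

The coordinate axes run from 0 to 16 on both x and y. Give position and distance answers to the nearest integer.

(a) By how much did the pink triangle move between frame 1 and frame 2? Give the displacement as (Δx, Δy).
(-5, -1)

The pink triangle was at (11, 6) in frame 1 and (6, 5) in frame 2.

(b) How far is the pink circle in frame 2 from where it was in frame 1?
3

The pink circle moved from (12, 12) to (12, 9), a distance of √(0² + 3²) ≈ 3.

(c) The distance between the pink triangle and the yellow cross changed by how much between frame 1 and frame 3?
+1

Distance in frame 1: 5. Distance in frame 3: 6.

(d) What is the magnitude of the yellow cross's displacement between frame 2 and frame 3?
4

The yellow cross moved from (13, 13) to (12, 9), a distance of √(1² + 4²) ≈ 4.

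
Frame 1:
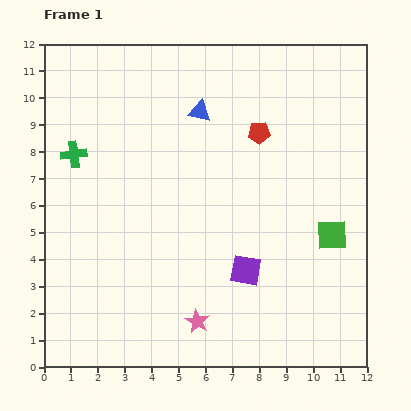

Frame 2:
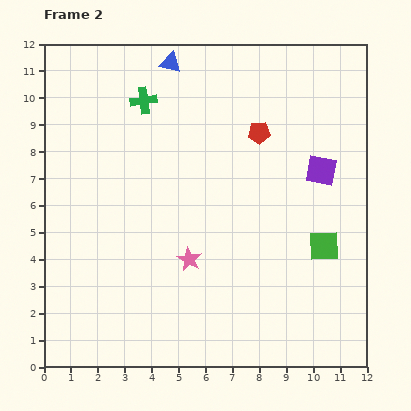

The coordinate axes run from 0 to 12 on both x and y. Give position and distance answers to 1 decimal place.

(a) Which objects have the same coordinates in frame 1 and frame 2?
the red pentagon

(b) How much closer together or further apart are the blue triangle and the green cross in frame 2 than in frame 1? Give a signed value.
-3.3

Distance in frame 1: 5.0. Distance in frame 2: 1.7.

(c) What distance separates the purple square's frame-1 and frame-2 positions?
4.6

The purple square moved from (7.5, 3.6) to (10.3, 7.3), a distance of √(2.8² + 3.7²) ≈ 4.6.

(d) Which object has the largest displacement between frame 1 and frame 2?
the purple square

(moved 4.6; next 3.3)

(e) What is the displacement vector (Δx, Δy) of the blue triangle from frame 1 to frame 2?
(-1.1, 1.8)

The blue triangle was at (5.8, 9.5) in frame 1 and (4.7, 11.3) in frame 2.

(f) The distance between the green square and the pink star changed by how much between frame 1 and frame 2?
-0.9

Distance in frame 1: 5.9. Distance in frame 2: 5.0.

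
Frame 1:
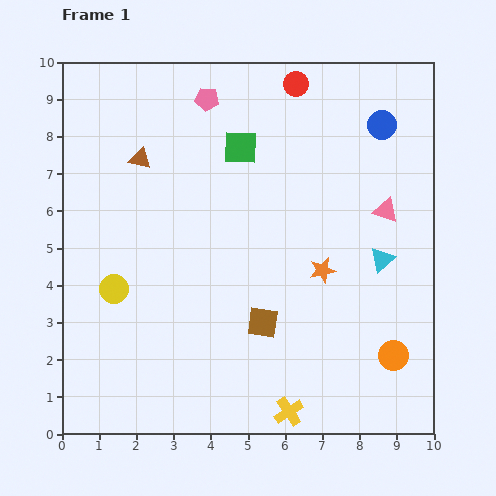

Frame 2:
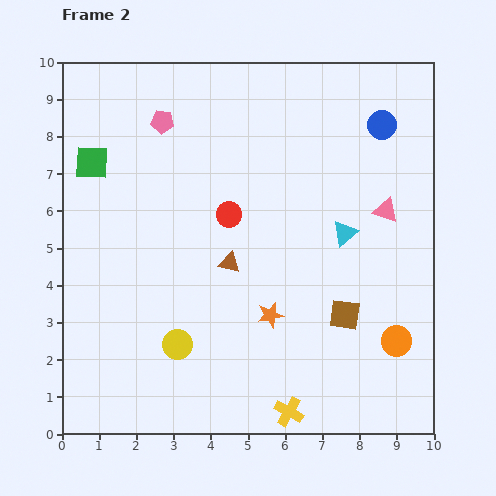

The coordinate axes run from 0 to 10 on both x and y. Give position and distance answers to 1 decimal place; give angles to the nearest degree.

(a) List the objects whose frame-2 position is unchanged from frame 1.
the pink triangle, the blue circle, the yellow cross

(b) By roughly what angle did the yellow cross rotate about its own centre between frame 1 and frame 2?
27° counter-clockwise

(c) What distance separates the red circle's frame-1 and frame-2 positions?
3.9

The red circle moved from (6.3, 9.4) to (4.5, 5.9), a distance of √(1.8² + 3.5²) ≈ 3.9.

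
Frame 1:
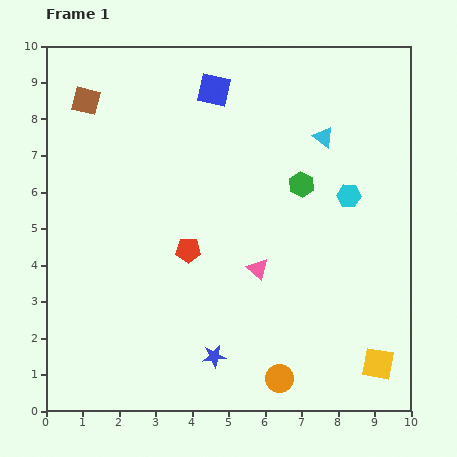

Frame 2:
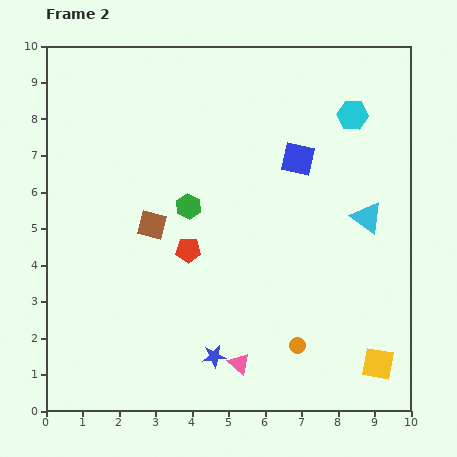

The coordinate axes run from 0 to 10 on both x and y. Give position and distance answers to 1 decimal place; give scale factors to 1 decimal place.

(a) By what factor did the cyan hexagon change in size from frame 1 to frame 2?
1.3×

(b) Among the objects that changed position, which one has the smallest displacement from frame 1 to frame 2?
the orange circle

(moved 1.0)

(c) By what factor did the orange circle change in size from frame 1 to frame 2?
0.6×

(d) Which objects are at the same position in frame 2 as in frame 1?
the yellow square, the blue star, the red pentagon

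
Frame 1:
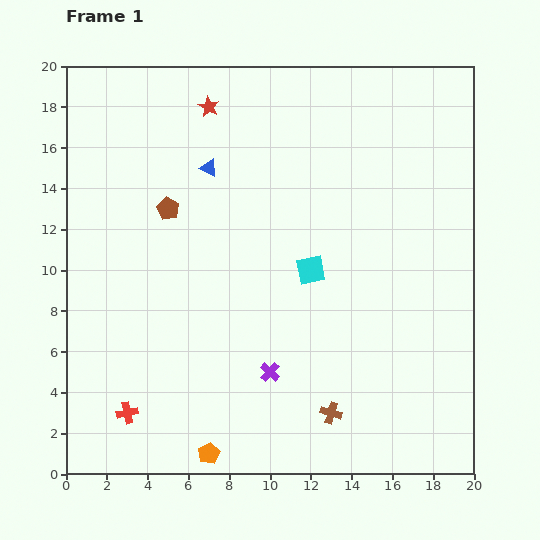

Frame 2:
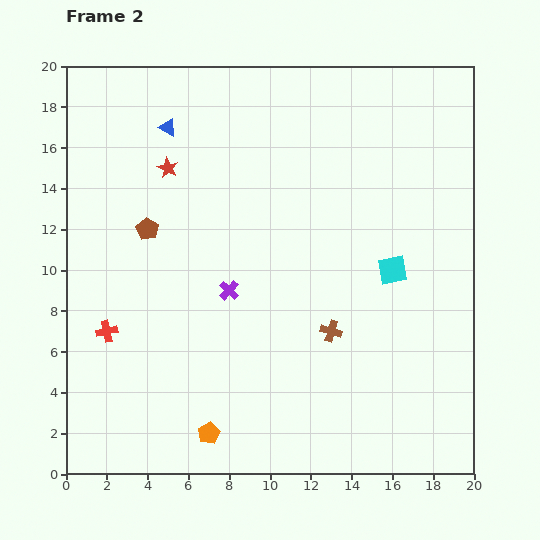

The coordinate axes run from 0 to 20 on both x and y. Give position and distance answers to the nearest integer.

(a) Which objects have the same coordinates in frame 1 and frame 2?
none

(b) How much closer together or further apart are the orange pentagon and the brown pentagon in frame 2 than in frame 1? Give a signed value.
-2

Distance in frame 1: 12. Distance in frame 2: 10.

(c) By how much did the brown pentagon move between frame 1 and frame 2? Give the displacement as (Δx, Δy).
(-1, -1)

The brown pentagon was at (5, 13) in frame 1 and (4, 12) in frame 2.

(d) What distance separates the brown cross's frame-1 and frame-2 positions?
4

The brown cross moved from (13, 3) to (13, 7), a distance of √(0² + 4²) ≈ 4.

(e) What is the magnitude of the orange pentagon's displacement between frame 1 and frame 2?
1

The orange pentagon moved from (7, 1) to (7, 2), a distance of √(0² + 1²) ≈ 1.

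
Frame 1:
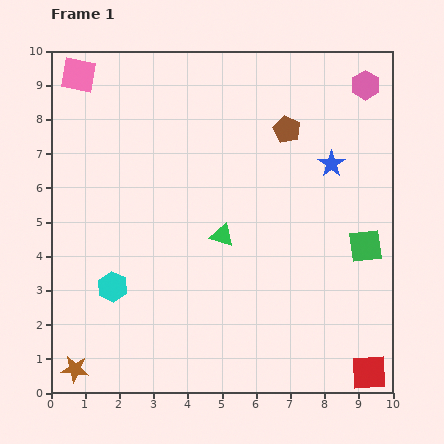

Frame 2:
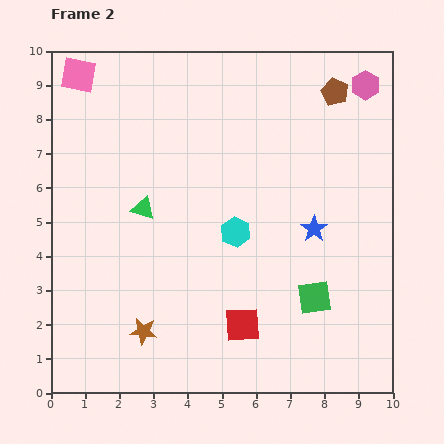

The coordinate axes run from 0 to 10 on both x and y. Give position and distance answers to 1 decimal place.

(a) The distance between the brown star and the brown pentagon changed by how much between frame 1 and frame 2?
-0.4

Distance in frame 1: 9.4. Distance in frame 2: 9.0.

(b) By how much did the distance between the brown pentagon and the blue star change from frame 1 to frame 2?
+2.4

Distance in frame 1: 1.6. Distance in frame 2: 4.0.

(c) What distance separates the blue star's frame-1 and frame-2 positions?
2.0

The blue star moved from (8.2, 6.7) to (7.7, 4.8), a distance of √(0.5² + 1.9²) ≈ 2.0.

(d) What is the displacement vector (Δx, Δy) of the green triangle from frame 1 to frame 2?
(-2.3, 0.8)

The green triangle was at (5.0, 4.6) in frame 1 and (2.7, 5.4) in frame 2.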